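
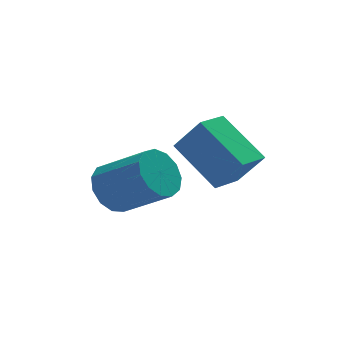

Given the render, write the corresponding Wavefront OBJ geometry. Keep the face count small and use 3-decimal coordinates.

v 0.494 2.864 0.018
v 0.99 2.711 -0.655
v 2.042 1.703 0.349
v 1.546 1.856 1.022
v 1.165 3.104 -0.445
v 2.218 2.096 0.559
v 1.127 3.421 -0.088
v 2.18 2.413 0.917
v 0.888 3.561 0.303
v 1.941 2.553 1.308
v 0.524 3.479 0.603
v 1.577 2.471 1.608
v 0.15 3.203 0.718
v 1.203 2.195 1.722
v -0.115 2.819 0.61
v 0.938 1.811 1.614
v -0.186 2.449 0.314
v 0.866 1.441 1.318
v -0.042 2.211 -0.076
v 1.01 1.203 0.928
v 0.272 2.18 -0.436
v 1.325 1.172 0.568
v 0.657 2.367 -0.652
v 1.709 1.359 0.352
v 2.875 1.216 0.539
v 2.151 2.592 1.56
v 3.743 1.836 0.318
v 3.019 3.213 1.338
v 3.481 0.747 1.602
v 2.757 2.124 2.622
v 4.349 1.368 1.38
v 3.625 2.744 2.401
f 2 1 5
f 2 5 3
f 3 5 6
f 3 6 4
f 5 1 7
f 5 7 6
f 6 7 8
f 6 8 4
f 7 1 9
f 7 9 8
f 8 9 10
f 8 10 4
f 9 1 11
f 9 11 10
f 10 11 12
f 10 12 4
f 11 1 13
f 11 13 12
f 12 13 14
f 12 14 4
f 13 1 15
f 13 15 14
f 14 15 16
f 14 16 4
f 15 1 17
f 15 17 16
f 16 17 18
f 16 18 4
f 17 1 19
f 17 19 18
f 18 19 20
f 18 20 4
f 19 1 21
f 19 21 20
f 20 21 22
f 20 22 4
f 21 1 23
f 21 23 22
f 22 23 24
f 22 24 4
f 23 1 2
f 23 2 24
f 24 2 3
f 24 3 4
f 26 28 25
f 29 26 25
f 25 28 27
f 27 29 25
f 26 32 28
f 30 26 29
f 30 32 26
f 28 32 27
f 31 29 27
f 27 32 31
f 31 30 29
f 32 30 31



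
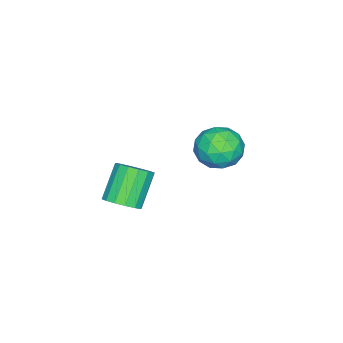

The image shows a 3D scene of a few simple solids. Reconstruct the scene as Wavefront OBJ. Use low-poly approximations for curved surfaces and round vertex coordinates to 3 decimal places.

v 2.827 1.699 -3.732
v 3.423 1.74 -3.215
v 2.309 1.722 -1.931
v 1.713 1.681 -2.448
v 3.325 2.129 -3.294
v 2.211 2.111 -2.01
v 3.093 2.402 -3.491
v 1.979 2.385 -2.207
v 2.791 2.488 -3.753
v 1.677 2.47 -2.469
v 2.498 2.361 -4.009
v 1.384 2.344 -2.725
v 2.293 2.057 -4.19
v 1.179 2.04 -2.906
v 2.231 1.658 -4.249
v 1.117 1.64 -2.965
v 2.329 1.269 -4.17
v 1.215 1.251 -2.886
v 2.561 0.995 -3.973
v 1.447 0.978 -2.689
v 2.863 0.91 -3.711
v 1.749 0.892 -2.427
v 3.156 1.036 -3.455
v 2.042 1.019 -2.171
v 3.361 1.34 -3.274
v 2.247 1.323 -1.99
v -2.991 3.455 -3.639
v -2.652 3.953 -2.751
v -1.388 2.847 -3.909
v -1.049 3.345 -3.021
v -1.713 2.506 -2.946
v -2.704 2.882 -2.779
v -1.336 3.918 -3.881
v -2.327 4.294 -3.714
v -1.63 4.239 -2.901
v -1.863 3.366 -2.323
v -2.177 3.434 -4.337
v -2.41 2.561 -3.759
v -2.962 3.757 -3.171
v -1.078 3.043 -3.489
v -1.468 2.55 -3.444
v -1.269 2.842 -2.923
v -2.993 3.128 -3.188
v -2.794 3.42 -2.666
v -2.242 2.57 -2.78
v -1.246 3.38 -3.994
v -1.047 3.672 -3.472
v -2.771 3.958 -3.737
v -2.572 4.25 -3.216
v -1.798 4.23 -3.88
v -2.162 4.218 -2.738
v -1.22 3.861 -2.896
v -1.388 4.198 -3.402
v -1.971 4.418 -3.304
v -2.299 3.705 -2.398
v -1.357 3.348 -2.556
v -1.748 2.855 -2.512
v -2.33 3.076 -2.414
v -1.698 3.873 -2.486
v -2.683 3.452 -4.104
v -1.741 3.095 -4.262
v -1.71 3.724 -4.246
v -2.292 3.945 -4.148
v -2.82 2.939 -3.764
v -1.878 2.582 -3.922
v -2.069 2.382 -3.356
v -2.652 2.602 -3.258
v -2.342 2.927 -4.174
f 2 1 5
f 2 5 3
f 3 5 6
f 3 6 4
f 5 1 7
f 5 7 6
f 6 7 8
f 6 8 4
f 7 1 9
f 7 9 8
f 8 9 10
f 8 10 4
f 9 1 11
f 9 11 10
f 10 11 12
f 10 12 4
f 11 1 13
f 11 13 12
f 12 13 14
f 12 14 4
f 13 1 15
f 13 15 14
f 14 15 16
f 14 16 4
f 15 1 17
f 15 17 16
f 16 17 18
f 16 18 4
f 17 1 19
f 17 19 18
f 18 19 20
f 18 20 4
f 19 1 21
f 19 21 20
f 20 21 22
f 20 22 4
f 21 1 23
f 21 23 22
f 22 23 24
f 22 24 4
f 23 1 25
f 23 25 24
f 24 25 26
f 24 26 4
f 25 1 2
f 25 2 26
f 26 2 3
f 26 3 4
f 27 64 43
f 64 38 67
f 43 67 32
f 64 67 43
f 27 43 39
f 43 32 44
f 39 44 28
f 43 44 39
f 27 39 48
f 39 28 49
f 48 49 34
f 39 49 48
f 27 48 60
f 48 34 63
f 60 63 37
f 48 63 60
f 27 60 64
f 60 37 68
f 64 68 38
f 60 68 64
f 28 44 55
f 44 32 58
f 55 58 36
f 44 58 55
f 32 67 45
f 67 38 66
f 45 66 31
f 67 66 45
f 38 68 65
f 68 37 61
f 65 61 29
f 68 61 65
f 37 63 62
f 63 34 50
f 62 50 33
f 63 50 62
f 34 49 54
f 49 28 51
f 54 51 35
f 49 51 54
f 30 56 42
f 56 36 57
f 42 57 31
f 56 57 42
f 30 42 40
f 42 31 41
f 40 41 29
f 42 41 40
f 30 40 47
f 40 29 46
f 47 46 33
f 40 46 47
f 30 47 52
f 47 33 53
f 52 53 35
f 47 53 52
f 30 52 56
f 52 35 59
f 56 59 36
f 52 59 56
f 31 57 45
f 57 36 58
f 45 58 32
f 57 58 45
f 29 41 65
f 41 31 66
f 65 66 38
f 41 66 65
f 33 46 62
f 46 29 61
f 62 61 37
f 46 61 62
f 35 53 54
f 53 33 50
f 54 50 34
f 53 50 54
f 36 59 55
f 59 35 51
f 55 51 28
f 59 51 55



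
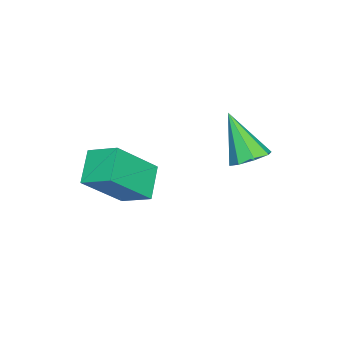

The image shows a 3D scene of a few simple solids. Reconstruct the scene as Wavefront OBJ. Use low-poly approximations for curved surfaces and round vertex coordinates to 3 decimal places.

v -3.123 3.102 1.74
v -2.459 2.929 1.877
v -3.677 2.198 3.28
v -2.6 3.395 2.1
v -3.047 3.69 2.112
v -3.539 3.64 1.906
v -3.788 3.275 1.603
v -3.647 2.808 1.379
v -3.2 2.514 1.367
v -2.708 2.564 1.573
v -2.16 -0.503 1.083
v -1.985 0.514 1.544
v -1.139 -0.345 0.346
v -0.963 0.672 0.806
v -0.997 -1.352 2.514
v -0.821 -0.335 2.974
v 0.025 -1.194 1.776
v 0.2 -0.177 2.237
f 2 1 4
f 2 4 3
f 4 1 5
f 4 5 3
f 5 1 6
f 5 6 3
f 6 1 7
f 6 7 3
f 7 1 8
f 7 8 3
f 8 1 9
f 8 9 3
f 9 1 10
f 9 10 3
f 10 1 2
f 10 2 3
f 12 14 11
f 15 12 11
f 11 14 13
f 13 15 11
f 12 18 14
f 16 12 15
f 16 18 12
f 14 18 13
f 17 15 13
f 13 18 17
f 17 16 15
f 18 16 17



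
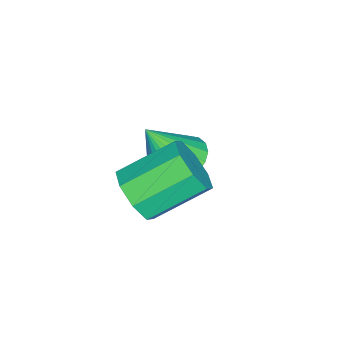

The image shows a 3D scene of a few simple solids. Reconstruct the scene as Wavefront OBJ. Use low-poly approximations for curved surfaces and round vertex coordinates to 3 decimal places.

v -1.453 1.631 -3.446
v -0.486 1.507 -3.778
v -0.987 0.789 -1.774
v -0.466 1.891 -3.59
v -0.618 2.23 -3.377
v -0.913 2.466 -3.176
v -1.302 2.558 -3.022
v -1.717 2.489 -2.941
v -2.087 2.272 -2.947
v -2.346 1.944 -3.04
v -2.451 1.562 -3.203
v -2.384 1.192 -3.408
v -2.155 0.898 -3.62
v -1.805 0.731 -3.802
v -1.394 0.72 -3.922
v -0.993 0.866 -3.96
v -0.672 1.144 -3.909
v 1.551 1.53 -2.192
v 2.363 1.819 -1.748
v 1.322 3.199 -0.743
v 0.509 2.91 -1.188
v 2.239 2.186 -2.381
v 1.198 3.567 -1.376
v 1.712 2.169 -2.904
v 0.671 3.55 -1.899
v 1.091 1.778 -3.01
v 0.049 3.158 -2.005
v 0.738 1.241 -2.637
v -0.303 2.621 -1.632
v 0.862 0.873 -2.004
v -0.179 2.254 -0.999
v 1.389 0.89 -1.481
v 0.348 2.271 -0.476
v 2.011 1.282 -1.375
v 0.969 2.662 -0.37
f 2 1 4
f 2 4 3
f 4 1 5
f 4 5 3
f 5 1 6
f 5 6 3
f 6 1 7
f 6 7 3
f 7 1 8
f 7 8 3
f 8 1 9
f 8 9 3
f 9 1 10
f 9 10 3
f 10 1 11
f 10 11 3
f 11 1 12
f 11 12 3
f 12 1 13
f 12 13 3
f 13 1 14
f 13 14 3
f 14 1 15
f 14 15 3
f 15 1 16
f 15 16 3
f 16 1 17
f 16 17 3
f 17 1 2
f 17 2 3
f 19 18 22
f 19 22 20
f 20 22 23
f 20 23 21
f 22 18 24
f 22 24 23
f 23 24 25
f 23 25 21
f 24 18 26
f 24 26 25
f 25 26 27
f 25 27 21
f 26 18 28
f 26 28 27
f 27 28 29
f 27 29 21
f 28 18 30
f 28 30 29
f 29 30 31
f 29 31 21
f 30 18 32
f 30 32 31
f 31 32 33
f 31 33 21
f 32 18 34
f 32 34 33
f 33 34 35
f 33 35 21
f 34 18 19
f 34 19 35
f 35 19 20
f 35 20 21



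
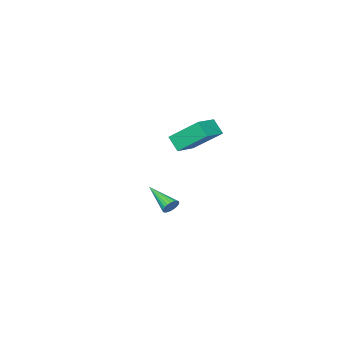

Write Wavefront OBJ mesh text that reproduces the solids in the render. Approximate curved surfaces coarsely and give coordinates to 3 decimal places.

v -2.074 2.598 1.754
v -2.022 1.938 2.491
v -2.82 3.978 3.042
v -2.767 3.319 3.779
v -0.793 3.021 2.041
v -0.74 2.362 2.778
v -1.538 4.402 3.329
v -1.486 3.742 4.066
v -3.033 -0.506 -3.829
v -2.855 -0.272 -3.388
v -2.887 -2.194 -2.991
v -3.073 -0.274 -3.354
v -3.284 -0.316 -3.402
v -3.451 -0.391 -3.524
v -3.547 -0.486 -3.699
v -3.553 -0.585 -3.896
v -3.47 -0.669 -4.081
v -3.311 -0.726 -4.223
v -3.104 -0.745 -4.297
v -2.885 -0.722 -4.29
v -2.691 -0.662 -4.203
v -2.557 -0.575 -4.051
v -2.505 -0.476 -3.861
v -2.544 -0.383 -3.666
v -2.668 -0.31 -3.498
f 2 4 1
f 5 2 1
f 1 4 3
f 3 5 1
f 2 8 4
f 6 2 5
f 6 8 2
f 4 8 3
f 7 5 3
f 3 8 7
f 7 6 5
f 8 6 7
f 10 9 12
f 10 12 11
f 12 9 13
f 12 13 11
f 13 9 14
f 13 14 11
f 14 9 15
f 14 15 11
f 15 9 16
f 15 16 11
f 16 9 17
f 16 17 11
f 17 9 18
f 17 18 11
f 18 9 19
f 18 19 11
f 19 9 20
f 19 20 11
f 20 9 21
f 20 21 11
f 21 9 22
f 21 22 11
f 22 9 23
f 22 23 11
f 23 9 24
f 23 24 11
f 24 9 25
f 24 25 11
f 25 9 10
f 25 10 11



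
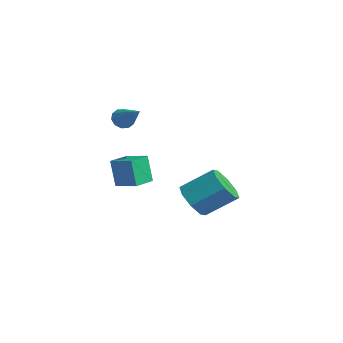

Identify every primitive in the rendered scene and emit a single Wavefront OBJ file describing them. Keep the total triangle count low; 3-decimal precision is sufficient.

v -1.289 -1.871 -1.259
v -1.575 -1.973 0.036
v -1.802 -0.944 -1.299
v -2.087 -1.046 -0.004
v -0.373 -1.354 -1.016
v -0.658 -1.456 0.279
v -0.885 -0.427 -1.056
v -1.171 -0.529 0.239
v -3.642 -0.565 1.516
v -3.363 -0.761 1.098
v -2.298 -0.375 2.324
v -3.387 -0.43 1.06
v -3.508 -0.151 1.196
v -3.681 -0.029 1.455
v -3.839 -0.113 1.737
v -3.921 -0.368 1.935
v -3.898 -0.699 1.973
v -3.776 -0.978 1.836
v -3.604 -1.1 1.577
v -3.446 -1.017 1.295
v -3.861 2.688 -3.835
v -3.499 3.135 -4.604
v -2.918 4.438 -3.574
v -3.279 3.992 -2.805
v -4.192 3.333 -4.464
v -3.611 4.637 -3.434
v -4.691 3.154 -3.955
v -4.11 4.457 -2.925
v -4.704 2.702 -3.376
v -4.123 4.005 -2.346
v -4.222 2.242 -3.066
v -3.641 3.545 -2.036
v -3.529 2.043 -3.206
v -2.948 3.347 -2.176
v -3.03 2.223 -3.715
v -2.449 3.526 -2.685
v -3.017 2.675 -4.294
v -2.436 3.978 -3.264
f 2 4 1
f 5 2 1
f 1 4 3
f 3 5 1
f 2 8 4
f 6 2 5
f 6 8 2
f 4 8 3
f 7 5 3
f 3 8 7
f 7 6 5
f 8 6 7
f 10 9 12
f 10 12 11
f 12 9 13
f 12 13 11
f 13 9 14
f 13 14 11
f 14 9 15
f 14 15 11
f 15 9 16
f 15 16 11
f 16 9 17
f 16 17 11
f 17 9 18
f 17 18 11
f 18 9 19
f 18 19 11
f 19 9 20
f 19 20 11
f 20 9 10
f 20 10 11
f 22 21 25
f 22 25 23
f 23 25 26
f 23 26 24
f 25 21 27
f 25 27 26
f 26 27 28
f 26 28 24
f 27 21 29
f 27 29 28
f 28 29 30
f 28 30 24
f 29 21 31
f 29 31 30
f 30 31 32
f 30 32 24
f 31 21 33
f 31 33 32
f 32 33 34
f 32 34 24
f 33 21 35
f 33 35 34
f 34 35 36
f 34 36 24
f 35 21 37
f 35 37 36
f 36 37 38
f 36 38 24
f 37 21 22
f 37 22 38
f 38 22 23
f 38 23 24



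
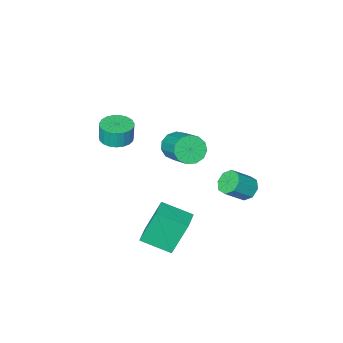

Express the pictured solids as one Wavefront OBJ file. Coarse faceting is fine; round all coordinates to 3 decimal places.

v -3.603 1.313 -3.382
v -3.178 1.691 -3.822
v -2.151 1.565 -2.939
v -2.577 1.187 -2.498
v -3.447 2.011 -3.464
v -2.42 1.885 -2.581
v -3.808 1.922 -3.057
v -2.781 1.796 -2.174
v -4.049 1.477 -2.84
v -3.022 1.351 -1.957
v -4.029 0.935 -2.941
v -3.002 0.809 -2.058
v -3.76 0.615 -3.299
v -2.733 0.489 -2.416
v -3.399 0.704 -3.706
v -2.372 0.578 -2.823
v -3.158 1.149 -3.923
v -2.131 1.023 -3.04
v 0.995 -3.302 -0.77
v 1.828 -3.132 -0.749
v 1.797 -3.107 0.29
v 0.965 -3.278 0.27
v 1.687 -2.808 -0.761
v 1.656 -2.783 0.278
v 1.426 -2.57 -0.774
v 1.396 -2.545 0.265
v 1.091 -2.458 -0.787
v 1.06 -2.433 0.253
v 0.739 -2.492 -0.796
v 0.709 -2.468 0.243
v 0.432 -2.667 -0.801
v 0.401 -2.642 0.238
v 0.222 -2.951 -0.801
v 0.191 -2.926 0.239
v 0.146 -3.296 -0.795
v 0.115 -3.271 0.245
v 0.216 -3.642 -0.784
v 0.186 -3.618 0.255
v 0.422 -3.93 -0.772
v 0.391 -3.905 0.268
v 0.726 -4.108 -0.758
v 0.696 -4.084 0.281
v 1.077 -4.148 -0.747
v 1.047 -4.123 0.292
v 1.414 -4.041 -0.74
v 1.384 -4.017 0.299
v 1.679 -3.807 -0.738
v 1.648 -3.782 0.302
v 1.825 -3.485 -0.741
v 1.794 -3.461 0.298
v 2.381 1.629 -3.38
v 1.655 1.94 -1.445
v 1.333 2.765 -3.957
v 0.606 3.076 -2.022
v 3.154 2.424 -3.218
v 2.427 2.735 -1.283
v 2.105 3.56 -3.795
v 1.379 3.871 -1.86
v -0.955 -0.848 -0.493
v -0.687 -1.299 0.149
v -0.377 0.376 1.196
v -0.645 0.828 0.553
v -0.311 -1.206 -0.112
v -0 0.47 0.935
v -0.139 -0.999 -0.494
v 0.172 0.677 0.552
v -0.227 -0.744 -0.877
v 0.084 0.932 0.17
v -0.545 -0.522 -1.137
v -0.234 1.154 -0.09
v -0.994 -0.403 -1.193
v -0.683 1.272 -0.146
v -1.431 -0.426 -1.027
v -1.12 1.25 0.02
v -1.717 -0.583 -0.692
v -1.406 1.093 0.355
v -1.761 -0.823 -0.293
v -1.45 0.852 0.754
v -1.549 -1.072 0.042
v -1.238 0.603 1.089
v -1.149 -1.249 0.207
v -0.838 0.426 1.254
f 2 1 5
f 2 5 3
f 3 5 6
f 3 6 4
f 5 1 7
f 5 7 6
f 6 7 8
f 6 8 4
f 7 1 9
f 7 9 8
f 8 9 10
f 8 10 4
f 9 1 11
f 9 11 10
f 10 11 12
f 10 12 4
f 11 1 13
f 11 13 12
f 12 13 14
f 12 14 4
f 13 1 15
f 13 15 14
f 14 15 16
f 14 16 4
f 15 1 17
f 15 17 16
f 16 17 18
f 16 18 4
f 17 1 2
f 17 2 18
f 18 2 3
f 18 3 4
f 20 19 23
f 20 23 21
f 21 23 24
f 21 24 22
f 23 19 25
f 23 25 24
f 24 25 26
f 24 26 22
f 25 19 27
f 25 27 26
f 26 27 28
f 26 28 22
f 27 19 29
f 27 29 28
f 28 29 30
f 28 30 22
f 29 19 31
f 29 31 30
f 30 31 32
f 30 32 22
f 31 19 33
f 31 33 32
f 32 33 34
f 32 34 22
f 33 19 35
f 33 35 34
f 34 35 36
f 34 36 22
f 35 19 37
f 35 37 36
f 36 37 38
f 36 38 22
f 37 19 39
f 37 39 38
f 38 39 40
f 38 40 22
f 39 19 41
f 39 41 40
f 40 41 42
f 40 42 22
f 41 19 43
f 41 43 42
f 42 43 44
f 42 44 22
f 43 19 45
f 43 45 44
f 44 45 46
f 44 46 22
f 45 19 47
f 45 47 46
f 46 47 48
f 46 48 22
f 47 19 49
f 47 49 48
f 48 49 50
f 48 50 22
f 49 19 20
f 49 20 50
f 50 20 21
f 50 21 22
f 52 54 51
f 55 52 51
f 51 54 53
f 53 55 51
f 52 58 54
f 56 52 55
f 56 58 52
f 54 58 53
f 57 55 53
f 53 58 57
f 57 56 55
f 58 56 57
f 60 59 63
f 60 63 61
f 61 63 64
f 61 64 62
f 63 59 65
f 63 65 64
f 64 65 66
f 64 66 62
f 65 59 67
f 65 67 66
f 66 67 68
f 66 68 62
f 67 59 69
f 67 69 68
f 68 69 70
f 68 70 62
f 69 59 71
f 69 71 70
f 70 71 72
f 70 72 62
f 71 59 73
f 71 73 72
f 72 73 74
f 72 74 62
f 73 59 75
f 73 75 74
f 74 75 76
f 74 76 62
f 75 59 77
f 75 77 76
f 76 77 78
f 76 78 62
f 77 59 79
f 77 79 78
f 78 79 80
f 78 80 62
f 79 59 81
f 79 81 80
f 80 81 82
f 80 82 62
f 81 59 60
f 81 60 82
f 82 60 61
f 82 61 62



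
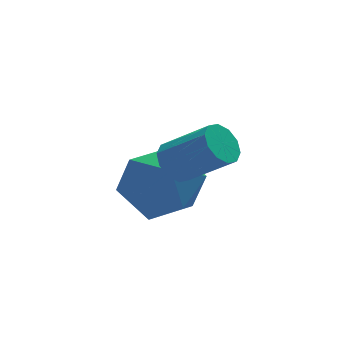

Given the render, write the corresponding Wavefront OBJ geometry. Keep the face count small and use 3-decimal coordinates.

v 0.526 3.487 2.662
v 1.076 2.726 2.043
v -0.856 3.454 1.477
v -0.306 2.693 0.858
v -0.709 2.41 1.87
v 0.145 2.431 2.602
v 0.075 3.749 0.918
v 0.929 3.77 1.65
v 0.797 2.888 0.965
v 0.312 2.06 1.553
v -0.092 4.12 1.967
v -0.577 3.292 2.555
v 0.054 1.854 3.268
v 0.469 1.877 2.877
v 1.34 1.188 3.762
v 0.926 1.166 4.152
v 0.493 2.165 3.078
v 1.364 1.476 3.963
v 0.35 2.335 3.351
v 1.221 1.646 4.236
v 0.093 2.321 3.593
v 0.964 1.632 4.477
v -0.178 2.129 3.71
v 0.693 1.44 4.595
v -0.36 1.832 3.658
v 0.511 1.143 4.543
v -0.384 1.544 3.457
v 0.487 0.855 4.342
v -0.241 1.374 3.184
v 0.63 0.685 4.069
v 0.016 1.388 2.943
v 0.887 0.699 3.827
v 0.287 1.58 2.825
v 1.158 0.891 3.71
f 1 12 6
f 1 6 2
f 1 2 8
f 1 8 11
f 1 11 12
f 2 6 10
f 6 12 5
f 12 11 3
f 11 8 7
f 8 2 9
f 4 10 5
f 4 5 3
f 4 3 7
f 4 7 9
f 4 9 10
f 5 10 6
f 3 5 12
f 7 3 11
f 9 7 8
f 10 9 2
f 14 13 17
f 14 17 15
f 15 17 18
f 15 18 16
f 17 13 19
f 17 19 18
f 18 19 20
f 18 20 16
f 19 13 21
f 19 21 20
f 20 21 22
f 20 22 16
f 21 13 23
f 21 23 22
f 22 23 24
f 22 24 16
f 23 13 25
f 23 25 24
f 24 25 26
f 24 26 16
f 25 13 27
f 25 27 26
f 26 27 28
f 26 28 16
f 27 13 29
f 27 29 28
f 28 29 30
f 28 30 16
f 29 13 31
f 29 31 30
f 30 31 32
f 30 32 16
f 31 13 33
f 31 33 32
f 32 33 34
f 32 34 16
f 33 13 14
f 33 14 34
f 34 14 15
f 34 15 16



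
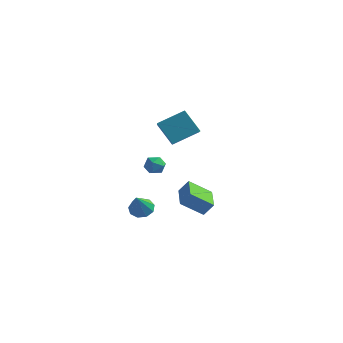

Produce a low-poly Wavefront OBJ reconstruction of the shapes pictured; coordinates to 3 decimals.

v 2.367 1.988 -4.041
v 1.292 1.189 -3.078
v 1.399 3.441 -3.915
v 0.324 2.641 -2.952
v 2.876 2.259 -3.248
v 1.801 1.459 -2.285
v 1.908 3.711 -3.122
v 0.833 2.912 -2.159
v 0.392 0.216 3.395
v 1.406 -1.411 4.388
v 1.448 1.347 4.169
v 2.462 -0.281 5.163
v 1.438 0.101 2.137
v 2.452 -1.527 3.131
v 2.494 1.231 2.912
v 3.508 -0.396 3.905
v 1.299 -2.881 -1.502
v 2.018 -2.828 -1.616
v 1.581 -3.859 -0.178
v 1.866 -2.461 -1.313
v 1.448 -2.291 -1.098
v 0.961 -2.397 -1.073
v 0.632 -2.73 -1.248
v 0.615 -3.133 -1.543
v 0.919 -3.418 -1.818
v 1.4 -3.452 -1.945
v 1.835 -3.219 -1.865
v 0.444 0.027 0.826
v 1.09 -0.01 0.606
v 0.31 -1.05 0.614
v 0.956 -1.087 0.394
v 0.826 -0.985 1.057
v 0.909 -0.319 1.188
v 0.491 -0.741 0.032
v 0.574 -0.075 0.163
v 1.119 -0.485 0.115
v 1.326 -0.636 0.749
v 0.074 -0.424 0.471
v 0.281 -0.575 1.105
f 2 4 1
f 5 2 1
f 1 4 3
f 3 5 1
f 2 8 4
f 6 2 5
f 6 8 2
f 4 8 3
f 7 5 3
f 3 8 7
f 7 6 5
f 8 6 7
f 10 12 9
f 13 10 9
f 9 12 11
f 11 13 9
f 10 16 12
f 14 10 13
f 14 16 10
f 12 16 11
f 15 13 11
f 11 16 15
f 15 14 13
f 16 14 15
f 18 17 20
f 18 20 19
f 20 17 21
f 20 21 19
f 21 17 22
f 21 22 19
f 22 17 23
f 22 23 19
f 23 17 24
f 23 24 19
f 24 17 25
f 24 25 19
f 25 17 26
f 25 26 19
f 26 17 27
f 26 27 19
f 27 17 18
f 27 18 19
f 28 39 33
f 28 33 29
f 28 29 35
f 28 35 38
f 28 38 39
f 29 33 37
f 33 39 32
f 39 38 30
f 38 35 34
f 35 29 36
f 31 37 32
f 31 32 30
f 31 30 34
f 31 34 36
f 31 36 37
f 32 37 33
f 30 32 39
f 34 30 38
f 36 34 35
f 37 36 29



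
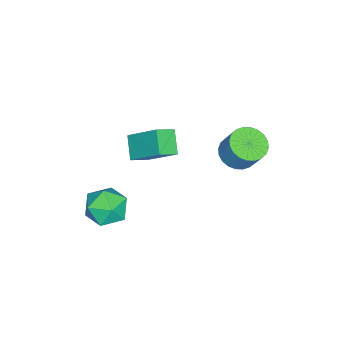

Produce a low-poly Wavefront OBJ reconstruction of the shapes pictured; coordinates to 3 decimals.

v 2.386 -1.763 -3.259
v 2.808 -2.165 -2.284
v 1.512 -3.355 -3.536
v 1.934 -3.757 -2.561
v 1.158 -2.928 -2.545
v 1.698 -1.944 -2.374
v 2.622 -3.576 -3.446
v 3.162 -2.592 -3.275
v 2.954 -3.285 -2.4
v 2.049 -2.885 -1.843
v 2.271 -2.635 -3.977
v 1.366 -2.235 -3.42
v -1.237 2.188 -0.181
v -0.345 2.074 -0.374
v 0.01 2.718 0.888
v -0.883 2.832 1.081
v -0.408 2.396 -0.52
v -0.053 3.039 0.742
v -0.597 2.686 -0.615
v -0.242 3.33 0.647
v -0.883 2.9 -0.644
v -0.529 3.544 0.618
v -1.224 3.006 -0.602
v -0.869 3.65 0.66
v -1.566 2.987 -0.496
v -1.212 3.631 0.766
v -1.859 2.847 -0.342
v -1.504 3.491 0.919
v -2.057 2.607 -0.164
v -1.702 3.25 1.098
v -2.13 2.302 0.012
v -1.775 2.946 1.274
v -2.067 1.981 0.158
v -1.712 2.624 1.42
v -1.878 1.69 0.253
v -1.523 2.334 1.515
v -1.591 1.476 0.282
v -1.237 2.12 1.544
v -1.251 1.37 0.24
v -0.896 2.014 1.502
v -0.908 1.389 0.134
v -0.554 2.033 1.396
v -0.616 1.529 -0.019
v -0.261 2.173 1.242
v -0.418 1.77 -0.198
v -0.063 2.413 1.064
v 0.501 -1.504 1.371
v 1.227 -2.05 1.835
v 0.802 -0.008 2.664
v 1.528 -0.554 3.127
v 1.372 -1.006 0.593
v 2.098 -1.552 1.056
v 1.673 0.49 1.885
v 2.399 -0.056 2.349
f 1 12 6
f 1 6 2
f 1 2 8
f 1 8 11
f 1 11 12
f 2 6 10
f 6 12 5
f 12 11 3
f 11 8 7
f 8 2 9
f 4 10 5
f 4 5 3
f 4 3 7
f 4 7 9
f 4 9 10
f 5 10 6
f 3 5 12
f 7 3 11
f 9 7 8
f 10 9 2
f 14 13 17
f 14 17 15
f 15 17 18
f 15 18 16
f 17 13 19
f 17 19 18
f 18 19 20
f 18 20 16
f 19 13 21
f 19 21 20
f 20 21 22
f 20 22 16
f 21 13 23
f 21 23 22
f 22 23 24
f 22 24 16
f 23 13 25
f 23 25 24
f 24 25 26
f 24 26 16
f 25 13 27
f 25 27 26
f 26 27 28
f 26 28 16
f 27 13 29
f 27 29 28
f 28 29 30
f 28 30 16
f 29 13 31
f 29 31 30
f 30 31 32
f 30 32 16
f 31 13 33
f 31 33 32
f 32 33 34
f 32 34 16
f 33 13 35
f 33 35 34
f 34 35 36
f 34 36 16
f 35 13 37
f 35 37 36
f 36 37 38
f 36 38 16
f 37 13 39
f 37 39 38
f 38 39 40
f 38 40 16
f 39 13 41
f 39 41 40
f 40 41 42
f 40 42 16
f 41 13 43
f 41 43 42
f 42 43 44
f 42 44 16
f 43 13 45
f 43 45 44
f 44 45 46
f 44 46 16
f 45 13 14
f 45 14 46
f 46 14 15
f 46 15 16
f 48 50 47
f 51 48 47
f 47 50 49
f 49 51 47
f 48 54 50
f 52 48 51
f 52 54 48
f 50 54 49
f 53 51 49
f 49 54 53
f 53 52 51
f 54 52 53



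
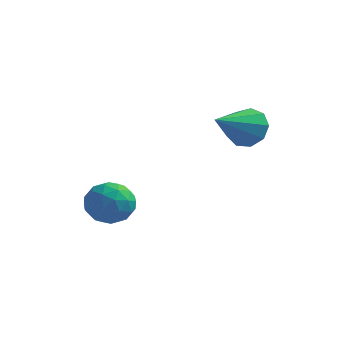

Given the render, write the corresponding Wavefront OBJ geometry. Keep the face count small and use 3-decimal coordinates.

v 3.622 2.027 -0.593
v 4.18 2.247 0.13
v 3.238 0.153 0.273
v 3.576 2.429 0.256
v 2.994 2.422 -0.016
v 2.705 2.231 -0.558
v 2.845 1.944 -1.116
v 3.349 1.697 -1.429
v 3.98 1.603 -1.352
v 4.444 1.709 -0.919
v 4.523 1.963 -0.334
v 0.932 -2.093 -4.029
v 1.437 -2.353 -3.207
v -0.357 -2.907 -3.493
v 0.148 -3.167 -2.671
v -0.124 -2.216 -2.811
v 0.673 -1.713 -3.142
v 0.407 -3.547 -3.558
v 1.204 -3.044 -3.889
v 1.112 -3.252 -2.916
v 0.785 -2.429 -2.454
v 0.295 -2.831 -4.246
v -0.032 -2.008 -3.784
v 1.298 -2.152 -3.665
v -0.218 -3.108 -3.035
v -0.378 -2.549 -3.117
v -0.081 -2.702 -2.634
v 0.849 -1.775 -3.627
v 1.146 -1.928 -3.144
v 0.228 -1.847 -2.911
v -0.066 -3.332 -3.556
v 0.231 -3.485 -3.073
v 1.161 -2.558 -4.066
v 1.458 -2.711 -3.583
v 0.852 -3.413 -3.789
v 1.404 -2.833 -3.011
v 0.646 -3.311 -2.696
v 0.798 -3.535 -3.217
v 1.267 -3.239 -3.412
v 1.211 -2.349 -2.739
v 0.453 -2.827 -2.425
v 0.294 -2.268 -2.507
v 0.762 -1.972 -2.701
v 1.02 -2.877 -2.569
v 0.627 -2.433 -4.275
v -0.131 -2.911 -3.961
v 0.318 -3.288 -3.999
v 0.786 -2.992 -4.193
v 0.434 -1.949 -4.004
v -0.324 -2.427 -3.689
v -0.187 -2.021 -3.288
v 0.282 -1.725 -3.483
v 0.06 -2.383 -4.131
f 2 1 4
f 2 4 3
f 4 1 5
f 4 5 3
f 5 1 6
f 5 6 3
f 6 1 7
f 6 7 3
f 7 1 8
f 7 8 3
f 8 1 9
f 8 9 3
f 9 1 10
f 9 10 3
f 10 1 11
f 10 11 3
f 11 1 2
f 11 2 3
f 12 49 28
f 49 23 52
f 28 52 17
f 49 52 28
f 12 28 24
f 28 17 29
f 24 29 13
f 28 29 24
f 12 24 33
f 24 13 34
f 33 34 19
f 24 34 33
f 12 33 45
f 33 19 48
f 45 48 22
f 33 48 45
f 12 45 49
f 45 22 53
f 49 53 23
f 45 53 49
f 13 29 40
f 29 17 43
f 40 43 21
f 29 43 40
f 17 52 30
f 52 23 51
f 30 51 16
f 52 51 30
f 23 53 50
f 53 22 46
f 50 46 14
f 53 46 50
f 22 48 47
f 48 19 35
f 47 35 18
f 48 35 47
f 19 34 39
f 34 13 36
f 39 36 20
f 34 36 39
f 15 41 27
f 41 21 42
f 27 42 16
f 41 42 27
f 15 27 25
f 27 16 26
f 25 26 14
f 27 26 25
f 15 25 32
f 25 14 31
f 32 31 18
f 25 31 32
f 15 32 37
f 32 18 38
f 37 38 20
f 32 38 37
f 15 37 41
f 37 20 44
f 41 44 21
f 37 44 41
f 16 42 30
f 42 21 43
f 30 43 17
f 42 43 30
f 14 26 50
f 26 16 51
f 50 51 23
f 26 51 50
f 18 31 47
f 31 14 46
f 47 46 22
f 31 46 47
f 20 38 39
f 38 18 35
f 39 35 19
f 38 35 39
f 21 44 40
f 44 20 36
f 40 36 13
f 44 36 40



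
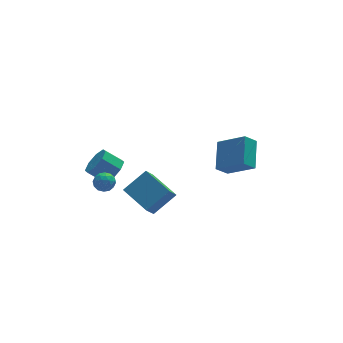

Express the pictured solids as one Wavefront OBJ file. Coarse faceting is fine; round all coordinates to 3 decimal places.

v -3.592 -0.501 -3.531
v -3.365 -0.147 -4.028
v -2.915 -1.273 -3.772
v -2.688 -0.919 -4.269
v -2.571 -0.732 -3.656
v -2.989 -0.255 -3.507
v -3.291 -1.165 -4.293
v -3.709 -0.688 -4.144
v -3.179 -0.557 -4.499
v -2.733 -0.289 -4.105
v -3.547 -1.131 -3.695
v -3.101 -0.863 -3.301
v -3.538 -0.256 -3.758
v -2.742 -1.164 -4.042
v -2.673 -1.054 -3.681
v -2.54 -0.846 -3.974
v -3.317 -0.32 -3.452
v -3.183 -0.112 -3.744
v -2.716 -0.456 -3.525
v -3.097 -1.308 -4.056
v -2.963 -1.1 -4.348
v -3.74 -0.574 -3.826
v -3.607 -0.366 -4.119
v -3.564 -0.964 -4.275
v -3.295 -0.289 -4.328
v -2.897 -0.742 -4.47
v -3.252 -0.887 -4.484
v -3.498 -0.607 -4.396
v -3.033 -0.132 -4.096
v -2.635 -0.585 -4.238
v -2.566 -0.476 -3.877
v -2.812 -0.195 -3.789
v -2.924 -0.373 -4.373
v -3.645 -0.835 -3.562
v -3.247 -1.288 -3.704
v -3.468 -1.225 -4.011
v -3.714 -0.944 -3.923
v -3.383 -0.678 -3.33
v -2.985 -1.131 -3.472
v -2.782 -0.813 -3.404
v -3.028 -0.533 -3.316
v -3.356 -1.047 -3.427
v -1.792 -4.309 -3.593
v -0.466 -3.972 -2.619
v -2.63 -2.762 -2.99
v -1.303 -2.424 -2.016
v -1.217 -3.596 -4.624
v 0.11 -3.258 -3.65
v -2.054 -2.048 -4.021
v -0.728 -1.711 -3.047
v -2.285 0.63 -4.292
v -1.709 0.598 -3.588
v -2.619 1.018 -2.824
v -3.195 1.05 -3.528
v -1.698 1.213 -3.914
v -2.608 1.634 -3.15
v -2.031 1.487 -4.461
v -2.94 1.907 -3.697
v -2.513 1.259 -4.909
v -3.422 1.679 -4.145
v -2.861 0.662 -4.996
v -3.771 1.082 -4.232
v -2.872 0.046 -4.67
v -3.782 0.467 -3.906
v -2.54 -0.227 -4.123
v -3.449 0.193 -3.359
v -2.058 0.001 -3.675
v -2.967 0.421 -2.911
v 2.688 -1.87 -3.22
v 3.882 -2.942 -2.184
v 3.244 -0.348 -2.287
v 4.438 -1.42 -1.251
v 3.402 -1.72 -3.889
v 4.596 -2.792 -2.853
v 3.958 -0.198 -2.956
v 5.152 -1.27 -1.92
f 1 38 17
f 38 12 41
f 17 41 6
f 38 41 17
f 1 17 13
f 17 6 18
f 13 18 2
f 17 18 13
f 1 13 22
f 13 2 23
f 22 23 8
f 13 23 22
f 1 22 34
f 22 8 37
f 34 37 11
f 22 37 34
f 1 34 38
f 34 11 42
f 38 42 12
f 34 42 38
f 2 18 29
f 18 6 32
f 29 32 10
f 18 32 29
f 6 41 19
f 41 12 40
f 19 40 5
f 41 40 19
f 12 42 39
f 42 11 35
f 39 35 3
f 42 35 39
f 11 37 36
f 37 8 24
f 36 24 7
f 37 24 36
f 8 23 28
f 23 2 25
f 28 25 9
f 23 25 28
f 4 30 16
f 30 10 31
f 16 31 5
f 30 31 16
f 4 16 14
f 16 5 15
f 14 15 3
f 16 15 14
f 4 14 21
f 14 3 20
f 21 20 7
f 14 20 21
f 4 21 26
f 21 7 27
f 26 27 9
f 21 27 26
f 4 26 30
f 26 9 33
f 30 33 10
f 26 33 30
f 5 31 19
f 31 10 32
f 19 32 6
f 31 32 19
f 3 15 39
f 15 5 40
f 39 40 12
f 15 40 39
f 7 20 36
f 20 3 35
f 36 35 11
f 20 35 36
f 9 27 28
f 27 7 24
f 28 24 8
f 27 24 28
f 10 33 29
f 33 9 25
f 29 25 2
f 33 25 29
f 44 46 43
f 47 44 43
f 43 46 45
f 45 47 43
f 44 50 46
f 48 44 47
f 48 50 44
f 46 50 45
f 49 47 45
f 45 50 49
f 49 48 47
f 50 48 49
f 52 51 55
f 52 55 53
f 53 55 56
f 53 56 54
f 55 51 57
f 55 57 56
f 56 57 58
f 56 58 54
f 57 51 59
f 57 59 58
f 58 59 60
f 58 60 54
f 59 51 61
f 59 61 60
f 60 61 62
f 60 62 54
f 61 51 63
f 61 63 62
f 62 63 64
f 62 64 54
f 63 51 65
f 63 65 64
f 64 65 66
f 64 66 54
f 65 51 67
f 65 67 66
f 66 67 68
f 66 68 54
f 67 51 52
f 67 52 68
f 68 52 53
f 68 53 54
f 70 72 69
f 73 70 69
f 69 72 71
f 71 73 69
f 70 76 72
f 74 70 73
f 74 76 70
f 72 76 71
f 75 73 71
f 71 76 75
f 75 74 73
f 76 74 75



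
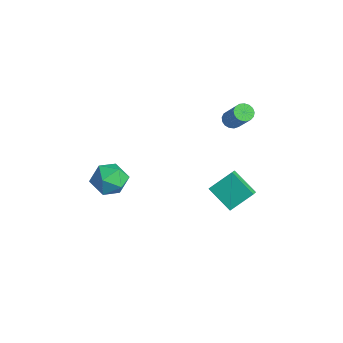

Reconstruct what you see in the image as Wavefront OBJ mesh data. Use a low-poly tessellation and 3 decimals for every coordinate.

v 1.015 3.902 2.866
v 1.474 4.071 2.501
v 2.744 4.087 4.11
v 2.285 3.918 4.474
v 1.359 4.324 2.59
v 2.629 4.34 4.199
v 1.164 4.48 2.742
v 2.435 4.496 4.351
v 0.936 4.504 2.922
v 2.206 4.52 4.531
v 0.726 4.39 3.089
v 1.996 4.406 4.698
v 0.581 4.165 3.205
v 1.852 4.18 4.814
v 0.537 3.879 3.243
v 1.807 3.894 4.852
v 0.601 3.598 3.195
v 1.872 3.614 4.804
v 0.761 3.387 3.071
v 2.031 3.403 4.68
v 0.978 3.294 2.9
v 2.249 3.31 4.509
v 1.204 3.341 2.721
v 2.475 3.356 4.33
v 1.387 3.516 2.575
v 2.657 3.531 4.184
v 1.484 3.779 2.496
v 2.755 3.795 4.105
v 2.44 1.662 -1.26
v 2.66 3.01 -0.199
v 1.877 2.158 -1.775
v 2.097 3.507 -0.714
v 3.883 2.233 -2.286
v 4.103 3.582 -1.225
v 3.32 2.73 -2.801
v 3.54 4.078 -1.74
v 1.103 -3.215 1.538
v 1.859 -3.45 0.666
v -0.339 -3.83 0.454
v 0.417 -4.065 -0.418
v 0.434 -4.712 0.566
v 1.325 -4.331 1.236
v 0.195 -2.949 -0.116
v 1.086 -2.568 0.554
v 1.297 -3.285 -0.356
v 1.446 -4.375 0.065
v 0.074 -2.905 1.055
v 0.223 -3.995 1.476
f 2 1 5
f 2 5 3
f 3 5 6
f 3 6 4
f 5 1 7
f 5 7 6
f 6 7 8
f 6 8 4
f 7 1 9
f 7 9 8
f 8 9 10
f 8 10 4
f 9 1 11
f 9 11 10
f 10 11 12
f 10 12 4
f 11 1 13
f 11 13 12
f 12 13 14
f 12 14 4
f 13 1 15
f 13 15 14
f 14 15 16
f 14 16 4
f 15 1 17
f 15 17 16
f 16 17 18
f 16 18 4
f 17 1 19
f 17 19 18
f 18 19 20
f 18 20 4
f 19 1 21
f 19 21 20
f 20 21 22
f 20 22 4
f 21 1 23
f 21 23 22
f 22 23 24
f 22 24 4
f 23 1 25
f 23 25 24
f 24 25 26
f 24 26 4
f 25 1 27
f 25 27 26
f 26 27 28
f 26 28 4
f 27 1 2
f 27 2 28
f 28 2 3
f 28 3 4
f 30 32 29
f 33 30 29
f 29 32 31
f 31 33 29
f 30 36 32
f 34 30 33
f 34 36 30
f 32 36 31
f 35 33 31
f 31 36 35
f 35 34 33
f 36 34 35
f 37 48 42
f 37 42 38
f 37 38 44
f 37 44 47
f 37 47 48
f 38 42 46
f 42 48 41
f 48 47 39
f 47 44 43
f 44 38 45
f 40 46 41
f 40 41 39
f 40 39 43
f 40 43 45
f 40 45 46
f 41 46 42
f 39 41 48
f 43 39 47
f 45 43 44
f 46 45 38



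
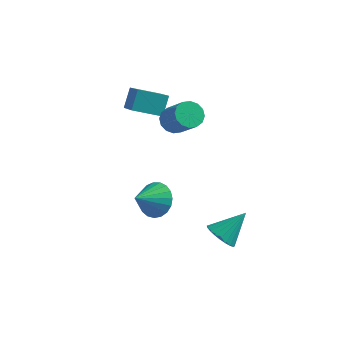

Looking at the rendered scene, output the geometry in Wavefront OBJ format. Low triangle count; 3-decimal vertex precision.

v 2.855 0.464 -4.28
v 3.6 0.394 -4.762
v 3.745 1.516 -3.06
v 3.455 0.677 -4.901
v 3.219 0.928 -4.946
v 2.928 1.108 -4.889
v 2.626 1.191 -4.739
v 2.358 1.162 -4.52
v 2.167 1.027 -4.264
v 2.08 0.807 -4.01
v 2.111 0.534 -3.797
v 2.255 0.251 -3.658
v 2.491 -0 -3.614
v 2.782 -0.181 -3.67
v 3.085 -0.263 -3.82
v 3.352 -0.234 -4.04
v 3.544 -0.1 -4.296
v 3.631 0.121 -4.55
v -0.002 -0.802 -1.385
v 0.897 -0.874 -0.909
v -0.578 -1.958 -0.475
v 0.694 -0.587 -0.672
v 0.371 -0.336 -0.558
v -0.017 -0.167 -0.587
v -0.402 -0.107 -0.755
v -0.718 -0.167 -1.031
v -0.91 -0.337 -1.369
v -0.946 -0.588 -1.709
v -0.818 -0.875 -1.993
v -0.549 -1.15 -2.173
v -0.186 -1.365 -2.216
v 0.209 -1.482 -2.115
v 0.567 -1.482 -1.889
v 0.827 -1.364 -1.575
v 0.944 -1.149 -1.228
v -3.659 3.932 0.801
v -3.659 4.729 1.764
v -2.272 4.546 0.293
v -2.272 5.343 1.256
v -2.648 2.577 1.924
v -2.648 3.374 2.887
v -1.261 3.191 1.416
v -1.261 3.988 2.379
v -0.657 3.168 1.334
v -0.058 3.605 1.062
v 1.036 2.909 2.353
v 0.437 2.472 2.626
v -0.241 3.839 1.343
v 0.854 3.143 2.634
v -0.535 3.893 1.622
v 0.559 3.198 2.913
v -0.862 3.754 1.823
v 0.232 3.058 3.115
v -1.134 3.457 1.894
v -0.04 2.761 3.185
v -1.278 3.082 1.815
v -0.184 2.387 3.106
v -1.256 2.731 1.607
v -0.162 2.035 2.898
v -1.074 2.497 1.326
v 0.021 1.801 2.617
v -0.779 2.442 1.047
v 0.315 1.747 2.338
v -0.452 2.582 0.845
v 0.642 1.886 2.137
v -0.18 2.879 0.775
v 0.914 2.183 2.066
v -0.036 3.253 0.854
v 1.058 2.558 2.145
f 2 1 4
f 2 4 3
f 4 1 5
f 4 5 3
f 5 1 6
f 5 6 3
f 6 1 7
f 6 7 3
f 7 1 8
f 7 8 3
f 8 1 9
f 8 9 3
f 9 1 10
f 9 10 3
f 10 1 11
f 10 11 3
f 11 1 12
f 11 12 3
f 12 1 13
f 12 13 3
f 13 1 14
f 13 14 3
f 14 1 15
f 14 15 3
f 15 1 16
f 15 16 3
f 16 1 17
f 16 17 3
f 17 1 18
f 17 18 3
f 18 1 2
f 18 2 3
f 20 19 22
f 20 22 21
f 22 19 23
f 22 23 21
f 23 19 24
f 23 24 21
f 24 19 25
f 24 25 21
f 25 19 26
f 25 26 21
f 26 19 27
f 26 27 21
f 27 19 28
f 27 28 21
f 28 19 29
f 28 29 21
f 29 19 30
f 29 30 21
f 30 19 31
f 30 31 21
f 31 19 32
f 31 32 21
f 32 19 33
f 32 33 21
f 33 19 34
f 33 34 21
f 34 19 35
f 34 35 21
f 35 19 20
f 35 20 21
f 37 39 36
f 40 37 36
f 36 39 38
f 38 40 36
f 37 43 39
f 41 37 40
f 41 43 37
f 39 43 38
f 42 40 38
f 38 43 42
f 42 41 40
f 43 41 42
f 45 44 48
f 45 48 46
f 46 48 49
f 46 49 47
f 48 44 50
f 48 50 49
f 49 50 51
f 49 51 47
f 50 44 52
f 50 52 51
f 51 52 53
f 51 53 47
f 52 44 54
f 52 54 53
f 53 54 55
f 53 55 47
f 54 44 56
f 54 56 55
f 55 56 57
f 55 57 47
f 56 44 58
f 56 58 57
f 57 58 59
f 57 59 47
f 58 44 60
f 58 60 59
f 59 60 61
f 59 61 47
f 60 44 62
f 60 62 61
f 61 62 63
f 61 63 47
f 62 44 64
f 62 64 63
f 63 64 65
f 63 65 47
f 64 44 66
f 64 66 65
f 65 66 67
f 65 67 47
f 66 44 68
f 66 68 67
f 67 68 69
f 67 69 47
f 68 44 45
f 68 45 69
f 69 45 46
f 69 46 47



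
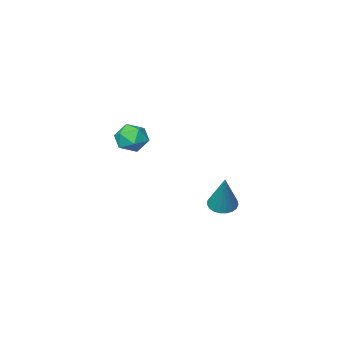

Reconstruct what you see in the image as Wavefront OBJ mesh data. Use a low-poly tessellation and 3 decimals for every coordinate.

v 2.405 -4.048 2.224
v 3.031 -3.511 2.478
v 3.189 -4.449 1.142
v 3.815 -3.912 1.396
v 3.63 -4.612 1.865
v 3.145 -4.364 2.534
v 3.075 -3.596 1.086
v 2.59 -3.348 1.755
v 3.444 -3.232 1.775
v 3.787 -3.86 2.256
v 2.433 -4.1 1.364
v 2.776 -4.728 1.845
v 2.091 1.625 -0.344
v 2.671 1.825 -0.587
v 2.569 2.475 1.504
v 2.509 2.039 -0.643
v 2.274 2.182 -0.648
v 2.008 2.227 -0.6
v 1.756 2.169 -0.508
v 1.562 2.017 -0.388
v 1.459 1.797 -0.26
v 1.466 1.547 -0.147
v 1.581 1.31 -0.068
v 1.784 1.128 -0.036
v 2.04 1.032 -0.058
v 2.305 1.038 -0.13
v 2.533 1.146 -0.238
v 2.684 1.337 -0.365
v 2.733 1.577 -0.488
f 1 12 6
f 1 6 2
f 1 2 8
f 1 8 11
f 1 11 12
f 2 6 10
f 6 12 5
f 12 11 3
f 11 8 7
f 8 2 9
f 4 10 5
f 4 5 3
f 4 3 7
f 4 7 9
f 4 9 10
f 5 10 6
f 3 5 12
f 7 3 11
f 9 7 8
f 10 9 2
f 14 13 16
f 14 16 15
f 16 13 17
f 16 17 15
f 17 13 18
f 17 18 15
f 18 13 19
f 18 19 15
f 19 13 20
f 19 20 15
f 20 13 21
f 20 21 15
f 21 13 22
f 21 22 15
f 22 13 23
f 22 23 15
f 23 13 24
f 23 24 15
f 24 13 25
f 24 25 15
f 25 13 26
f 25 26 15
f 26 13 27
f 26 27 15
f 27 13 28
f 27 28 15
f 28 13 29
f 28 29 15
f 29 13 14
f 29 14 15



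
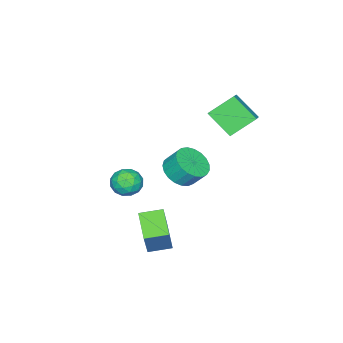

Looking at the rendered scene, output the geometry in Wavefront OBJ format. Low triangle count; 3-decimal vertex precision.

v -3.5 1.611 -0.354
v -3.521 0.355 0.685
v -4.487 2.383 0.559
v -4.508 1.127 1.598
v -2.452 2.153 0.322
v -2.473 0.897 1.361
v -3.439 2.925 1.235
v -3.46 1.669 2.274
v 1.379 -0.033 -4.562
v 2.183 0.348 -2.918
v 0.63 0.809 -4.391
v 1.434 1.191 -2.747
v 2.326 0.949 -5.253
v 3.13 1.331 -3.609
v 1.577 1.792 -5.082
v 2.381 2.173 -3.438
v -1.83 -0.209 -2.742
v -0.937 0.126 -2.855
v -1.077 0.784 -2.011
v -1.97 0.449 -1.898
v -1.149 0.375 -3.085
v -1.289 1.033 -2.24
v -1.479 0.523 -3.255
v -1.619 1.181 -2.41
v -1.869 0.544 -3.336
v -2.009 1.203 -2.491
v -2.252 0.435 -3.315
v -2.392 1.094 -2.47
v -2.563 0.215 -3.195
v -2.703 0.874 -2.35
v -2.746 -0.078 -2.996
v -2.887 0.58 -2.152
v -2.772 -0.395 -2.754
v -2.912 0.264 -1.909
v -2.634 -0.679 -2.51
v -2.774 -0.021 -1.665
v -2.358 -0.882 -2.306
v -2.498 -0.223 -1.461
v -1.99 -0.968 -2.177
v -2.13 -0.31 -1.332
v -1.594 -0.924 -2.146
v -1.734 -0.265 -1.302
v -1.24 -0.756 -2.218
v -1.38 -0.097 -1.374
v -0.987 -0.493 -2.381
v -1.127 0.165 -1.537
v -0.88 -0.181 -2.607
v -1.02 0.477 -1.762
v 0.423 -0.666 -2.597
v 1.23 -0.81 -2.587
v 0.19 -1.95 -2.353
v 0.997 -2.094 -2.343
v 0.651 -1.655 -1.742
v 0.795 -0.862 -1.893
v 0.625 -1.898 -3.047
v 0.769 -1.105 -3.198
v 1.355 -1.572 -2.864
v 1.371 -1.422 -2.058
v 0.049 -1.338 -2.882
v 0.065 -1.188 -2.076
v 0.847 -0.626 -2.613
v 0.573 -2.134 -2.327
v 0.37 -1.876 -1.974
v 0.844 -1.961 -1.967
v 0.591 -0.656 -2.206
v 1.066 -0.741 -2.2
v 0.725 -1.237 -1.703
v 0.354 -2.019 -2.74
v 0.829 -2.104 -2.734
v 0.576 -0.799 -2.973
v 1.05 -0.884 -2.966
v 0.695 -1.523 -3.237
v 1.395 -1.158 -2.77
v 1.258 -1.912 -2.627
v 1.039 -1.797 -3.041
v 1.124 -1.331 -3.129
v 1.404 -1.07 -2.297
v 1.267 -1.824 -2.153
v 1.064 -1.566 -1.8
v 1.149 -1.1 -1.889
v 1.478 -1.517 -2.46
v 0.153 -0.936 -2.787
v 0.016 -1.69 -2.643
v 0.271 -1.66 -3.051
v 0.356 -1.194 -3.14
v 0.162 -0.848 -2.313
v 0.025 -1.602 -2.17
v 0.296 -1.429 -1.811
v 0.381 -0.963 -1.899
v -0.058 -1.243 -2.48
f 2 4 1
f 5 2 1
f 1 4 3
f 3 5 1
f 2 8 4
f 6 2 5
f 6 8 2
f 4 8 3
f 7 5 3
f 3 8 7
f 7 6 5
f 8 6 7
f 10 12 9
f 13 10 9
f 9 12 11
f 11 13 9
f 10 16 12
f 14 10 13
f 14 16 10
f 12 16 11
f 15 13 11
f 11 16 15
f 15 14 13
f 16 14 15
f 18 17 21
f 18 21 19
f 19 21 22
f 19 22 20
f 21 17 23
f 21 23 22
f 22 23 24
f 22 24 20
f 23 17 25
f 23 25 24
f 24 25 26
f 24 26 20
f 25 17 27
f 25 27 26
f 26 27 28
f 26 28 20
f 27 17 29
f 27 29 28
f 28 29 30
f 28 30 20
f 29 17 31
f 29 31 30
f 30 31 32
f 30 32 20
f 31 17 33
f 31 33 32
f 32 33 34
f 32 34 20
f 33 17 35
f 33 35 34
f 34 35 36
f 34 36 20
f 35 17 37
f 35 37 36
f 36 37 38
f 36 38 20
f 37 17 39
f 37 39 38
f 38 39 40
f 38 40 20
f 39 17 41
f 39 41 40
f 40 41 42
f 40 42 20
f 41 17 43
f 41 43 42
f 42 43 44
f 42 44 20
f 43 17 45
f 43 45 44
f 44 45 46
f 44 46 20
f 45 17 47
f 45 47 46
f 46 47 48
f 46 48 20
f 47 17 18
f 47 18 48
f 48 18 19
f 48 19 20
f 49 86 65
f 86 60 89
f 65 89 54
f 86 89 65
f 49 65 61
f 65 54 66
f 61 66 50
f 65 66 61
f 49 61 70
f 61 50 71
f 70 71 56
f 61 71 70
f 49 70 82
f 70 56 85
f 82 85 59
f 70 85 82
f 49 82 86
f 82 59 90
f 86 90 60
f 82 90 86
f 50 66 77
f 66 54 80
f 77 80 58
f 66 80 77
f 54 89 67
f 89 60 88
f 67 88 53
f 89 88 67
f 60 90 87
f 90 59 83
f 87 83 51
f 90 83 87
f 59 85 84
f 85 56 72
f 84 72 55
f 85 72 84
f 56 71 76
f 71 50 73
f 76 73 57
f 71 73 76
f 52 78 64
f 78 58 79
f 64 79 53
f 78 79 64
f 52 64 62
f 64 53 63
f 62 63 51
f 64 63 62
f 52 62 69
f 62 51 68
f 69 68 55
f 62 68 69
f 52 69 74
f 69 55 75
f 74 75 57
f 69 75 74
f 52 74 78
f 74 57 81
f 78 81 58
f 74 81 78
f 53 79 67
f 79 58 80
f 67 80 54
f 79 80 67
f 51 63 87
f 63 53 88
f 87 88 60
f 63 88 87
f 55 68 84
f 68 51 83
f 84 83 59
f 68 83 84
f 57 75 76
f 75 55 72
f 76 72 56
f 75 72 76
f 58 81 77
f 81 57 73
f 77 73 50
f 81 73 77



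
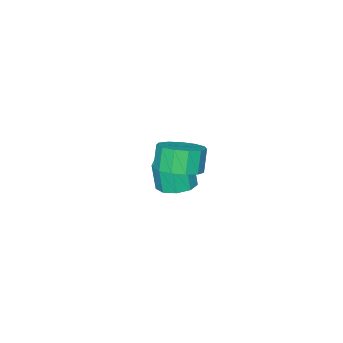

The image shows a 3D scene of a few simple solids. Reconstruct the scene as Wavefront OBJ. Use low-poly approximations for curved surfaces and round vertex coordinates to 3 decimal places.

v 2.514 3.013 3.359
v 3.354 2.876 3.652
v 2.986 2.67 4.613
v 2.146 2.807 4.321
v 3.258 3.369 3.721
v 2.889 3.163 4.682
v 2.925 3.749 3.675
v 2.557 3.543 4.636
v 2.462 3.895 3.529
v 2.094 3.689 4.49
v 2.016 3.762 3.329
v 1.647 3.556 4.29
v 1.727 3.39 3.139
v 1.359 3.184 4.1
v 1.689 2.899 3.019
v 1.321 2.693 3.98
v 1.913 2.444 3.007
v 1.544 2.238 3.968
v 2.327 2.17 3.107
v 1.959 1.964 4.068
v 2.801 2.163 3.287
v 2.433 1.957 4.248
v 3.184 2.426 3.49
v 2.816 2.22 4.452
v -1.271 -0.731 -1.336
v -0.592 -1.202 -1.415
v -0.63 -1.459 -0.203
v -1.309 -0.989 -0.124
v -0.445 -0.667 -1.297
v -0.482 -0.924 -0.084
v -0.684 -0.162 -1.197
v -0.722 -0.419 0.015
v -1.198 0.077 -1.162
v -1.236 -0.18 0.05
v -1.746 -0.063 -1.209
v -1.784 -0.32 0.003
v -2.072 -0.515 -1.315
v -2.11 -0.773 -0.103
v -2.023 -1.069 -1.431
v -2.061 -1.326 -0.219
v -1.622 -1.465 -1.503
v -1.66 -1.722 -0.29
v -1.057 -1.517 -1.496
v -1.095 -1.774 -0.284
f 2 1 5
f 2 5 3
f 3 5 6
f 3 6 4
f 5 1 7
f 5 7 6
f 6 7 8
f 6 8 4
f 7 1 9
f 7 9 8
f 8 9 10
f 8 10 4
f 9 1 11
f 9 11 10
f 10 11 12
f 10 12 4
f 11 1 13
f 11 13 12
f 12 13 14
f 12 14 4
f 13 1 15
f 13 15 14
f 14 15 16
f 14 16 4
f 15 1 17
f 15 17 16
f 16 17 18
f 16 18 4
f 17 1 19
f 17 19 18
f 18 19 20
f 18 20 4
f 19 1 21
f 19 21 20
f 20 21 22
f 20 22 4
f 21 1 23
f 21 23 22
f 22 23 24
f 22 24 4
f 23 1 2
f 23 2 24
f 24 2 3
f 24 3 4
f 26 25 29
f 26 29 27
f 27 29 30
f 27 30 28
f 29 25 31
f 29 31 30
f 30 31 32
f 30 32 28
f 31 25 33
f 31 33 32
f 32 33 34
f 32 34 28
f 33 25 35
f 33 35 34
f 34 35 36
f 34 36 28
f 35 25 37
f 35 37 36
f 36 37 38
f 36 38 28
f 37 25 39
f 37 39 38
f 38 39 40
f 38 40 28
f 39 25 41
f 39 41 40
f 40 41 42
f 40 42 28
f 41 25 43
f 41 43 42
f 42 43 44
f 42 44 28
f 43 25 26
f 43 26 44
f 44 26 27
f 44 27 28



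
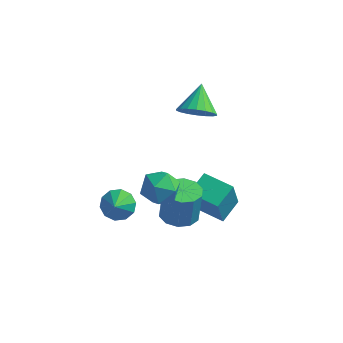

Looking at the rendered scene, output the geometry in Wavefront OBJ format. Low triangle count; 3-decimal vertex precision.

v 2.765 -0.527 -3.122
v 2.726 -1.235 -1.093
v 3.075 0.799 -2.654
v 3.036 0.091 -0.624
v 4.464 -0.891 -3.216
v 4.425 -1.599 -1.186
v 4.774 0.435 -2.747
v 4.735 -0.273 -0.718
v 2.86 -2.854 -1.227
v 3.684 -3.455 -1.197
v 3.784 -3.226 0.676
v 2.96 -2.626 0.647
v 3.879 -2.861 -1.28
v 3.978 -2.633 0.594
v 3.685 -2.265 -1.342
v 3.784 -2.036 0.531
v 3.175 -1.893 -1.361
v 3.275 -1.665 0.513
v 2.546 -1.889 -1.328
v 2.645 -1.661 0.546
v 2.036 -2.254 -1.256
v 2.136 -2.025 0.617
v 1.842 -2.847 -1.174
v 1.941 -2.619 0.7
v 2.036 -3.444 -1.111
v 2.135 -3.215 0.762
v 2.545 -3.815 -1.093
v 2.645 -3.587 0.781
v 3.175 -3.819 -1.126
v 3.274 -3.591 0.748
v 2.17 -2.852 0.696
v 2.896 -2.813 1.526
v 1.404 -4.287 1.434
v 2.13 -4.248 2.264
v 1.361 -3.462 2.167
v 1.834 -2.575 1.71
v 2.466 -4.525 1.25
v 2.939 -3.638 0.793
v 3.079 -3.847 1.868
v 2.396 -3.19 2.435
v 1.904 -3.91 0.525
v 1.221 -3.253 1.092
v -0.545 -2.624 -2.076
v 0.055 -3.029 -2.66
v -0.355 -3.456 -1.304
v 0.349 -2.659 -2.332
v 0.301 -2.275 -1.907
v -0.07 -2.025 -1.546
v -0.622 -2.003 -1.387
v -1.144 -2.219 -1.492
v -1.438 -2.589 -1.819
v -1.39 -2.973 -2.244
v -1.019 -3.223 -2.605
v -0.467 -3.245 -2.764
v 1.662 2.501 1.712
v 2.307 2.078 2.467
v 1.378 3.919 2.748
v 2.612 2.335 2.199
v 2.728 2.625 1.833
v 2.633 2.89 1.444
v 2.346 3.078 1.108
v 1.923 3.152 0.891
v 1.449 3.097 0.837
v 1.017 2.923 0.956
v 0.712 2.666 1.225
v 0.596 2.376 1.59
v 0.691 2.111 1.979
v 0.978 1.923 2.316
v 1.401 1.849 2.532
v 1.875 1.904 2.587
f 2 4 1
f 5 2 1
f 1 4 3
f 3 5 1
f 2 8 4
f 6 2 5
f 6 8 2
f 4 8 3
f 7 5 3
f 3 8 7
f 7 6 5
f 8 6 7
f 10 9 13
f 10 13 11
f 11 13 14
f 11 14 12
f 13 9 15
f 13 15 14
f 14 15 16
f 14 16 12
f 15 9 17
f 15 17 16
f 16 17 18
f 16 18 12
f 17 9 19
f 17 19 18
f 18 19 20
f 18 20 12
f 19 9 21
f 19 21 20
f 20 21 22
f 20 22 12
f 21 9 23
f 21 23 22
f 22 23 24
f 22 24 12
f 23 9 25
f 23 25 24
f 24 25 26
f 24 26 12
f 25 9 27
f 25 27 26
f 26 27 28
f 26 28 12
f 27 9 29
f 27 29 28
f 28 29 30
f 28 30 12
f 29 9 10
f 29 10 30
f 30 10 11
f 30 11 12
f 31 42 36
f 31 36 32
f 31 32 38
f 31 38 41
f 31 41 42
f 32 36 40
f 36 42 35
f 42 41 33
f 41 38 37
f 38 32 39
f 34 40 35
f 34 35 33
f 34 33 37
f 34 37 39
f 34 39 40
f 35 40 36
f 33 35 42
f 37 33 41
f 39 37 38
f 40 39 32
f 44 43 46
f 44 46 45
f 46 43 47
f 46 47 45
f 47 43 48
f 47 48 45
f 48 43 49
f 48 49 45
f 49 43 50
f 49 50 45
f 50 43 51
f 50 51 45
f 51 43 52
f 51 52 45
f 52 43 53
f 52 53 45
f 53 43 54
f 53 54 45
f 54 43 44
f 54 44 45
f 56 55 58
f 56 58 57
f 58 55 59
f 58 59 57
f 59 55 60
f 59 60 57
f 60 55 61
f 60 61 57
f 61 55 62
f 61 62 57
f 62 55 63
f 62 63 57
f 63 55 64
f 63 64 57
f 64 55 65
f 64 65 57
f 65 55 66
f 65 66 57
f 66 55 67
f 66 67 57
f 67 55 68
f 67 68 57
f 68 55 69
f 68 69 57
f 69 55 70
f 69 70 57
f 70 55 56
f 70 56 57



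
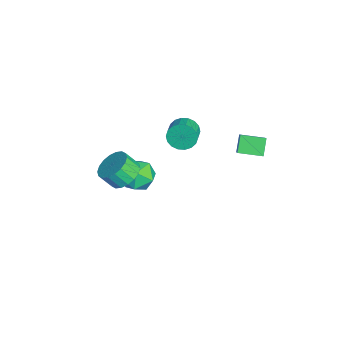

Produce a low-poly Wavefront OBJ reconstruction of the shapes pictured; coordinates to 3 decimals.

v 3.457 -2.683 3.139
v 4.24 -2.352 3.541
v 4.085 -2.986 4.363
v 3.303 -3.317 3.961
v 3.945 -2.093 3.685
v 3.79 -2.727 4.507
v 3.553 -1.951 3.721
v 3.398 -2.585 4.543
v 3.142 -1.954 3.641
v 2.987 -2.588 4.464
v 2.794 -2.101 3.462
v 2.639 -2.735 4.285
v 2.577 -2.364 3.219
v 2.422 -2.997 4.042
v 2.534 -2.689 2.96
v 2.38 -3.323 3.783
v 2.675 -3.014 2.737
v 2.52 -3.648 3.559
v 2.97 -3.273 2.593
v 2.815 -3.907 3.415
v 3.362 -3.415 2.557
v 3.207 -4.049 3.379
v 3.773 -3.412 2.636
v 3.618 -4.046 3.459
v 4.121 -3.265 2.815
v 3.966 -3.899 3.638
v 4.338 -3.003 3.058
v 4.183 -3.636 3.881
v 4.38 -2.677 3.317
v 4.226 -3.311 4.14
v 2.423 3.106 3.016
v 1.714 3.379 3.756
v 2.744 4.366 2.858
v 2.035 4.64 3.598
v 3.245 3 3.842
v 2.536 3.274 4.582
v 3.566 4.261 3.684
v 2.857 4.534 4.424
v -2.106 -0.704 -2.098
v -1.173 -0.658 -2.724
v -2.707 -2.102 -3.096
v -1.774 -2.056 -3.722
v -1.716 -2.394 -2.651
v -1.344 -1.529 -2.034
v -2.536 -1.231 -3.786
v -2.164 -0.366 -3.169
v -1.438 -0.984 -3.768
v -0.932 -1.702 -3.066
v -2.948 -1.058 -2.754
v -2.442 -1.776 -2.052
v -2.502 1.257 0.14
v -2.094 1.704 -0.456
v -1.129 1.409 -0.017
v -1.538 0.963 0.58
v -2.142 1.958 -0.18
v -1.178 1.663 0.26
v -2.262 2.073 0.16
v -1.298 1.778 0.6
v -2.429 2.026 0.496
v -1.465 1.731 0.936
v -2.611 1.827 0.761
v -1.647 1.532 1.201
v -2.772 1.515 0.904
v -1.807 1.221 1.344
v -2.878 1.153 0.895
v -1.914 0.858 1.335
v -2.911 0.811 0.737
v -1.946 0.516 1.176
v -2.862 0.557 0.46
v -1.898 0.262 0.9
v -2.742 0.442 0.12
v -1.778 0.147 0.56
v -2.575 0.489 -0.216
v -1.611 0.194 0.224
v -2.393 0.688 -0.481
v -1.429 0.393 -0.041
v -2.233 0.999 -0.624
v -1.268 0.705 -0.184
v -2.126 1.362 -0.615
v -1.162 1.067 -0.175
f 2 1 5
f 2 5 3
f 3 5 6
f 3 6 4
f 5 1 7
f 5 7 6
f 6 7 8
f 6 8 4
f 7 1 9
f 7 9 8
f 8 9 10
f 8 10 4
f 9 1 11
f 9 11 10
f 10 11 12
f 10 12 4
f 11 1 13
f 11 13 12
f 12 13 14
f 12 14 4
f 13 1 15
f 13 15 14
f 14 15 16
f 14 16 4
f 15 1 17
f 15 17 16
f 16 17 18
f 16 18 4
f 17 1 19
f 17 19 18
f 18 19 20
f 18 20 4
f 19 1 21
f 19 21 20
f 20 21 22
f 20 22 4
f 21 1 23
f 21 23 22
f 22 23 24
f 22 24 4
f 23 1 25
f 23 25 24
f 24 25 26
f 24 26 4
f 25 1 27
f 25 27 26
f 26 27 28
f 26 28 4
f 27 1 29
f 27 29 28
f 28 29 30
f 28 30 4
f 29 1 2
f 29 2 30
f 30 2 3
f 30 3 4
f 32 34 31
f 35 32 31
f 31 34 33
f 33 35 31
f 32 38 34
f 36 32 35
f 36 38 32
f 34 38 33
f 37 35 33
f 33 38 37
f 37 36 35
f 38 36 37
f 39 50 44
f 39 44 40
f 39 40 46
f 39 46 49
f 39 49 50
f 40 44 48
f 44 50 43
f 50 49 41
f 49 46 45
f 46 40 47
f 42 48 43
f 42 43 41
f 42 41 45
f 42 45 47
f 42 47 48
f 43 48 44
f 41 43 50
f 45 41 49
f 47 45 46
f 48 47 40
f 52 51 55
f 52 55 53
f 53 55 56
f 53 56 54
f 55 51 57
f 55 57 56
f 56 57 58
f 56 58 54
f 57 51 59
f 57 59 58
f 58 59 60
f 58 60 54
f 59 51 61
f 59 61 60
f 60 61 62
f 60 62 54
f 61 51 63
f 61 63 62
f 62 63 64
f 62 64 54
f 63 51 65
f 63 65 64
f 64 65 66
f 64 66 54
f 65 51 67
f 65 67 66
f 66 67 68
f 66 68 54
f 67 51 69
f 67 69 68
f 68 69 70
f 68 70 54
f 69 51 71
f 69 71 70
f 70 71 72
f 70 72 54
f 71 51 73
f 71 73 72
f 72 73 74
f 72 74 54
f 73 51 75
f 73 75 74
f 74 75 76
f 74 76 54
f 75 51 77
f 75 77 76
f 76 77 78
f 76 78 54
f 77 51 79
f 77 79 78
f 78 79 80
f 78 80 54
f 79 51 52
f 79 52 80
f 80 52 53
f 80 53 54



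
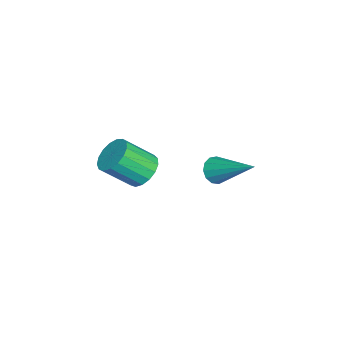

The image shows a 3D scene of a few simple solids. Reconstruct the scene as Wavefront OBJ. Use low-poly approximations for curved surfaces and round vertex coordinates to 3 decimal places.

v 2.082 0.876 3.344
v 2.563 0.615 3.293
v 2.918 2.224 4.316
v 2.541 0.805 3.049
v 2.373 1.017 2.899
v 2.112 1.185 2.89
v 1.842 1.255 3.025
v 1.649 1.205 3.261
v 1.592 1.05 3.524
v 1.692 0.84 3.729
v 1.915 0.642 3.812
v 2.191 0.518 3.747
v 2.433 0.508 3.553
v 0.543 -1.79 1.823
v 0.996 -1.308 2.153
v 1.35 -2.307 3.128
v 0.897 -2.79 2.797
v 0.686 -1.258 2.317
v 1.04 -2.257 3.291
v 0.343 -1.331 2.367
v 0.697 -2.33 3.341
v 0.046 -1.508 2.292
v 0.4 -2.508 3.267
v -0.138 -1.751 2.11
v 0.216 -2.75 3.085
v -0.165 -2.002 1.863
v 0.189 -3.001 2.837
v -0.03 -2.205 1.605
v 0.324 -3.204 2.58
v 0.236 -2.313 1.398
v 0.59 -3.312 2.373
v 0.573 -2.301 1.288
v 0.926 -3.301 2.263
v 0.902 -2.172 1.301
v 1.256 -3.172 2.275
v 1.15 -1.956 1.433
v 1.504 -2.955 2.407
v 1.258 -1.702 1.654
v 1.612 -2.701 2.629
v 1.203 -1.468 1.914
v 1.557 -2.467 2.889
f 2 1 4
f 2 4 3
f 4 1 5
f 4 5 3
f 5 1 6
f 5 6 3
f 6 1 7
f 6 7 3
f 7 1 8
f 7 8 3
f 8 1 9
f 8 9 3
f 9 1 10
f 9 10 3
f 10 1 11
f 10 11 3
f 11 1 12
f 11 12 3
f 12 1 13
f 12 13 3
f 13 1 2
f 13 2 3
f 15 14 18
f 15 18 16
f 16 18 19
f 16 19 17
f 18 14 20
f 18 20 19
f 19 20 21
f 19 21 17
f 20 14 22
f 20 22 21
f 21 22 23
f 21 23 17
f 22 14 24
f 22 24 23
f 23 24 25
f 23 25 17
f 24 14 26
f 24 26 25
f 25 26 27
f 25 27 17
f 26 14 28
f 26 28 27
f 27 28 29
f 27 29 17
f 28 14 30
f 28 30 29
f 29 30 31
f 29 31 17
f 30 14 32
f 30 32 31
f 31 32 33
f 31 33 17
f 32 14 34
f 32 34 33
f 33 34 35
f 33 35 17
f 34 14 36
f 34 36 35
f 35 36 37
f 35 37 17
f 36 14 38
f 36 38 37
f 37 38 39
f 37 39 17
f 38 14 40
f 38 40 39
f 39 40 41
f 39 41 17
f 40 14 15
f 40 15 41
f 41 15 16
f 41 16 17



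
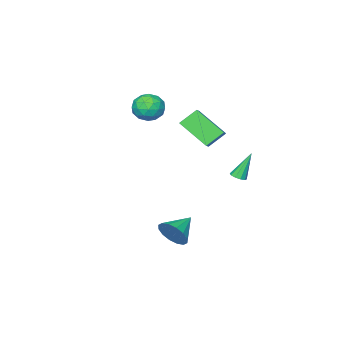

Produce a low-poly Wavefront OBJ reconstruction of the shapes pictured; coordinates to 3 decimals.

v -2.372 0.398 4.448
v -1.786 0.817 4.88
v -2.729 2.179 3.206
v -2.142 2.598 3.638
v -1.438 -0.018 3.582
v -0.851 0.401 4.014
v -1.794 1.763 2.34
v -1.208 2.182 2.772
v -2.322 -2.422 4.21
v -1.678 -2.002 3.509
v -1.482 -3.878 4.111
v -0.838 -3.458 3.41
v -0.81 -3.138 4.4
v -1.329 -2.238 4.461
v -1.831 -3.642 3.159
v -2.35 -2.742 3.22
v -1.374 -2.756 2.859
v -0.743 -2.445 3.626
v -2.417 -3.435 3.994
v -1.786 -3.124 4.761
v -2.074 -2.084 3.868
v -1.086 -3.796 3.752
v -1.07 -3.608 4.333
v -0.691 -3.361 3.921
v -1.869 -2.223 4.428
v -1.49 -1.976 4.016
v -0.98 -2.644 4.539
v -1.67 -3.904 3.604
v -1.291 -3.657 3.192
v -2.469 -2.519 3.699
v -2.09 -2.272 3.287
v -2.18 -3.236 3.081
v -1.516 -2.281 3.074
v -1.022 -3.137 3.016
v -1.606 -3.245 2.868
v -1.912 -2.716 2.905
v -1.145 -2.097 3.525
v -0.652 -2.954 3.467
v -0.635 -2.765 4.049
v -0.94 -2.236 4.085
v -0.967 -2.541 3.143
v -2.508 -2.926 4.153
v -2.015 -3.783 4.095
v -2.22 -3.644 3.535
v -2.525 -3.115 3.571
v -2.138 -2.743 4.604
v -1.644 -3.599 4.546
v -1.248 -3.164 4.715
v -1.554 -2.635 4.752
v -2.193 -3.339 4.477
v -2.94 2.971 0.018
v -2.672 3.403 0.065
v -3.68 3.249 1.702
v -2.948 3.474 -0.068
v -3.222 3.353 -0.169
v -3.387 3.087 -0.198
v -3.382 2.776 -0.144
v -3.208 2.54 -0.029
v -2.931 2.469 0.105
v -2.658 2.59 0.205
v -2.492 2.856 0.234
v -2.498 3.167 0.181
v 0.926 1.784 -3.596
v 1.308 1.323 -2.77
v -0.646 1.576 -2.984
v 1.29 1.836 -2.644
v 1.174 2.334 -2.774
v 0.991 2.685 -3.124
v 0.792 2.795 -3.6
v 0.628 2.633 -4.075
v 0.544 2.244 -4.422
v 0.563 1.731 -4.548
v 0.679 1.233 -4.418
v 0.861 0.882 -4.068
v 1.061 0.772 -3.592
v 1.225 0.934 -3.117
f 2 4 1
f 5 2 1
f 1 4 3
f 3 5 1
f 2 8 4
f 6 2 5
f 6 8 2
f 4 8 3
f 7 5 3
f 3 8 7
f 7 6 5
f 8 6 7
f 9 46 25
f 46 20 49
f 25 49 14
f 46 49 25
f 9 25 21
f 25 14 26
f 21 26 10
f 25 26 21
f 9 21 30
f 21 10 31
f 30 31 16
f 21 31 30
f 9 30 42
f 30 16 45
f 42 45 19
f 30 45 42
f 9 42 46
f 42 19 50
f 46 50 20
f 42 50 46
f 10 26 37
f 26 14 40
f 37 40 18
f 26 40 37
f 14 49 27
f 49 20 48
f 27 48 13
f 49 48 27
f 20 50 47
f 50 19 43
f 47 43 11
f 50 43 47
f 19 45 44
f 45 16 32
f 44 32 15
f 45 32 44
f 16 31 36
f 31 10 33
f 36 33 17
f 31 33 36
f 12 38 24
f 38 18 39
f 24 39 13
f 38 39 24
f 12 24 22
f 24 13 23
f 22 23 11
f 24 23 22
f 12 22 29
f 22 11 28
f 29 28 15
f 22 28 29
f 12 29 34
f 29 15 35
f 34 35 17
f 29 35 34
f 12 34 38
f 34 17 41
f 38 41 18
f 34 41 38
f 13 39 27
f 39 18 40
f 27 40 14
f 39 40 27
f 11 23 47
f 23 13 48
f 47 48 20
f 23 48 47
f 15 28 44
f 28 11 43
f 44 43 19
f 28 43 44
f 17 35 36
f 35 15 32
f 36 32 16
f 35 32 36
f 18 41 37
f 41 17 33
f 37 33 10
f 41 33 37
f 52 51 54
f 52 54 53
f 54 51 55
f 54 55 53
f 55 51 56
f 55 56 53
f 56 51 57
f 56 57 53
f 57 51 58
f 57 58 53
f 58 51 59
f 58 59 53
f 59 51 60
f 59 60 53
f 60 51 61
f 60 61 53
f 61 51 62
f 61 62 53
f 62 51 52
f 62 52 53
f 64 63 66
f 64 66 65
f 66 63 67
f 66 67 65
f 67 63 68
f 67 68 65
f 68 63 69
f 68 69 65
f 69 63 70
f 69 70 65
f 70 63 71
f 70 71 65
f 71 63 72
f 71 72 65
f 72 63 73
f 72 73 65
f 73 63 74
f 73 74 65
f 74 63 75
f 74 75 65
f 75 63 76
f 75 76 65
f 76 63 64
f 76 64 65



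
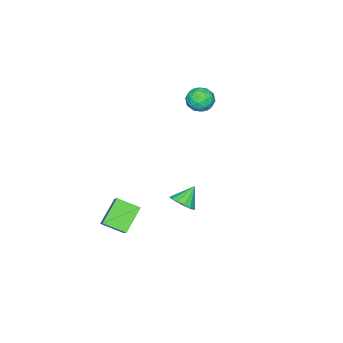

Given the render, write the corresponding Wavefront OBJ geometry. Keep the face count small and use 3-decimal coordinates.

v -3.151 0.91 2.962
v -2.449 1.224 3.215
v -2.611 -0.284 2.945
v -1.909 0.03 3.198
v -2.546 0.01 3.697
v -2.88 0.747 3.707
v -2.18 0.193 2.453
v -2.514 0.93 2.463
v -1.849 0.781 2.9
v -2.076 0.668 3.669
v -2.984 0.272 2.491
v -3.211 0.159 3.26
v -2.848 1.171 3.09
v -2.212 -0.231 3.07
v -2.587 -0.244 3.364
v -2.175 -0.059 3.512
v -3.101 0.891 3.379
v -2.688 1.076 3.528
v -2.746 0.362 3.811
v -2.372 -0.136 2.632
v -1.959 0.049 2.781
v -2.885 0.999 2.648
v -2.473 1.184 2.796
v -2.314 0.578 2.349
v -2.082 1.096 3.054
v -1.765 0.394 3.044
v -1.924 0.49 2.606
v -2.12 0.923 2.612
v -2.215 1.029 3.506
v -1.898 0.328 3.496
v -2.273 0.316 3.789
v -2.469 0.749 3.795
v -1.862 0.769 3.321
v -3.162 0.612 2.664
v -2.845 -0.089 2.654
v -2.591 0.191 2.365
v -2.787 0.624 2.371
v -3.295 0.546 3.116
v -2.978 -0.156 3.106
v -2.94 0.017 3.548
v -3.136 0.45 3.554
v -3.198 0.171 2.839
v 2.757 0.374 -1.954
v 3.229 -0.707 -1.432
v 3.268 0.914 -1.3
v 3.739 -0.167 -0.777
v 4.021 0.427 -2.983
v 4.492 -0.654 -2.46
v 4.531 0.967 -2.328
v 5.003 -0.114 -1.806
v 2.257 2.688 -0.801
v 2.719 2.408 -0.31
v 1.463 2.892 0.061
v 2.8 2.776 -0.322
v 2.737 3.121 -0.463
v 2.544 3.35 -0.694
v 2.275 3.401 -0.954
v 2.001 3.261 -1.173
v 1.795 2.968 -1.293
v 1.713 2.599 -1.28
v 1.777 2.254 -1.14
v 1.969 2.025 -0.909
v 2.239 1.974 -0.649
v 2.513 2.114 -0.43
f 1 38 17
f 38 12 41
f 17 41 6
f 38 41 17
f 1 17 13
f 17 6 18
f 13 18 2
f 17 18 13
f 1 13 22
f 13 2 23
f 22 23 8
f 13 23 22
f 1 22 34
f 22 8 37
f 34 37 11
f 22 37 34
f 1 34 38
f 34 11 42
f 38 42 12
f 34 42 38
f 2 18 29
f 18 6 32
f 29 32 10
f 18 32 29
f 6 41 19
f 41 12 40
f 19 40 5
f 41 40 19
f 12 42 39
f 42 11 35
f 39 35 3
f 42 35 39
f 11 37 36
f 37 8 24
f 36 24 7
f 37 24 36
f 8 23 28
f 23 2 25
f 28 25 9
f 23 25 28
f 4 30 16
f 30 10 31
f 16 31 5
f 30 31 16
f 4 16 14
f 16 5 15
f 14 15 3
f 16 15 14
f 4 14 21
f 14 3 20
f 21 20 7
f 14 20 21
f 4 21 26
f 21 7 27
f 26 27 9
f 21 27 26
f 4 26 30
f 26 9 33
f 30 33 10
f 26 33 30
f 5 31 19
f 31 10 32
f 19 32 6
f 31 32 19
f 3 15 39
f 15 5 40
f 39 40 12
f 15 40 39
f 7 20 36
f 20 3 35
f 36 35 11
f 20 35 36
f 9 27 28
f 27 7 24
f 28 24 8
f 27 24 28
f 10 33 29
f 33 9 25
f 29 25 2
f 33 25 29
f 44 46 43
f 47 44 43
f 43 46 45
f 45 47 43
f 44 50 46
f 48 44 47
f 48 50 44
f 46 50 45
f 49 47 45
f 45 50 49
f 49 48 47
f 50 48 49
f 52 51 54
f 52 54 53
f 54 51 55
f 54 55 53
f 55 51 56
f 55 56 53
f 56 51 57
f 56 57 53
f 57 51 58
f 57 58 53
f 58 51 59
f 58 59 53
f 59 51 60
f 59 60 53
f 60 51 61
f 60 61 53
f 61 51 62
f 61 62 53
f 62 51 63
f 62 63 53
f 63 51 64
f 63 64 53
f 64 51 52
f 64 52 53



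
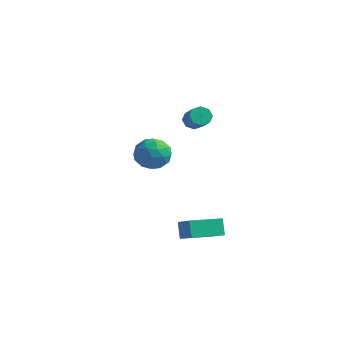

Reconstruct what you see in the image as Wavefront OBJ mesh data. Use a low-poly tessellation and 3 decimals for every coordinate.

v -4.244 1.518 -0.745
v -3.538 2.493 -0.855
v -2.782 0.387 -1.385
v -2.076 1.362 -1.495
v -2.398 0.97 -0.398
v -3.302 1.669 -0.002
v -3.018 1.211 -2.238
v -3.922 1.91 -1.842
v -2.78 2.304 -1.778
v -2.397 2.154 -0.64
v -3.923 0.726 -1.6
v -3.54 0.576 -0.462
v -4.019 2.105 -0.743
v -2.301 0.775 -1.497
v -2.49 0.545 -0.852
v -2.075 1.118 -0.916
v -3.881 1.62 -0.242
v -3.466 2.194 -0.307
v -2.796 1.298 -0.038
v -2.854 0.686 -1.933
v -2.439 1.26 -1.998
v -4.245 1.762 -1.324
v -3.83 2.335 -1.388
v -3.524 1.582 -2.202
v -3.159 2.567 -1.351
v -2.299 1.902 -1.727
v -2.853 1.813 -2.164
v -3.384 2.224 -1.931
v -2.934 2.479 -0.682
v -2.074 1.814 -1.059
v -2.264 1.584 -0.414
v -2.795 1.994 -0.181
v -2.488 2.368 -1.225
v -4.246 1.066 -1.181
v -3.386 0.401 -1.558
v -3.525 0.886 -2.059
v -4.056 1.296 -1.826
v -4.021 0.978 -0.513
v -3.161 0.313 -0.889
v -2.936 0.656 -0.309
v -3.467 1.067 -0.076
v -3.832 0.512 -1.015
v -0.501 1.886 2.265
v -0.223 1.577 1.714
v 0.779 0.964 2.564
v 0.501 1.274 3.115
v -0.012 2.052 1.807
v 0.99 1.439 2.657
v -0.087 2.43 2.169
v 0.915 1.817 3.019
v -0.405 2.489 2.586
v 0.597 1.877 3.436
v -0.779 2.196 2.816
v 0.223 1.583 3.666
v -0.99 1.721 2.723
v 0.012 1.108 3.573
v -0.915 1.343 2.361
v 0.087 0.73 3.211
v -0.597 1.283 1.944
v 0.405 0.671 2.794
v 2.656 -3.618 -2.629
v 3.787 -4.06 -1.931
v 3.545 -1.83 -2.936
v 4.676 -2.272 -2.238
v 3.104 -4.008 -3.602
v 4.235 -4.45 -2.904
v 3.993 -2.22 -3.909
v 5.124 -2.662 -3.211
f 1 38 17
f 38 12 41
f 17 41 6
f 38 41 17
f 1 17 13
f 17 6 18
f 13 18 2
f 17 18 13
f 1 13 22
f 13 2 23
f 22 23 8
f 13 23 22
f 1 22 34
f 22 8 37
f 34 37 11
f 22 37 34
f 1 34 38
f 34 11 42
f 38 42 12
f 34 42 38
f 2 18 29
f 18 6 32
f 29 32 10
f 18 32 29
f 6 41 19
f 41 12 40
f 19 40 5
f 41 40 19
f 12 42 39
f 42 11 35
f 39 35 3
f 42 35 39
f 11 37 36
f 37 8 24
f 36 24 7
f 37 24 36
f 8 23 28
f 23 2 25
f 28 25 9
f 23 25 28
f 4 30 16
f 30 10 31
f 16 31 5
f 30 31 16
f 4 16 14
f 16 5 15
f 14 15 3
f 16 15 14
f 4 14 21
f 14 3 20
f 21 20 7
f 14 20 21
f 4 21 26
f 21 7 27
f 26 27 9
f 21 27 26
f 4 26 30
f 26 9 33
f 30 33 10
f 26 33 30
f 5 31 19
f 31 10 32
f 19 32 6
f 31 32 19
f 3 15 39
f 15 5 40
f 39 40 12
f 15 40 39
f 7 20 36
f 20 3 35
f 36 35 11
f 20 35 36
f 9 27 28
f 27 7 24
f 28 24 8
f 27 24 28
f 10 33 29
f 33 9 25
f 29 25 2
f 33 25 29
f 44 43 47
f 44 47 45
f 45 47 48
f 45 48 46
f 47 43 49
f 47 49 48
f 48 49 50
f 48 50 46
f 49 43 51
f 49 51 50
f 50 51 52
f 50 52 46
f 51 43 53
f 51 53 52
f 52 53 54
f 52 54 46
f 53 43 55
f 53 55 54
f 54 55 56
f 54 56 46
f 55 43 57
f 55 57 56
f 56 57 58
f 56 58 46
f 57 43 59
f 57 59 58
f 58 59 60
f 58 60 46
f 59 43 44
f 59 44 60
f 60 44 45
f 60 45 46
f 62 64 61
f 65 62 61
f 61 64 63
f 63 65 61
f 62 68 64
f 66 62 65
f 66 68 62
f 64 68 63
f 67 65 63
f 63 68 67
f 67 66 65
f 68 66 67

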